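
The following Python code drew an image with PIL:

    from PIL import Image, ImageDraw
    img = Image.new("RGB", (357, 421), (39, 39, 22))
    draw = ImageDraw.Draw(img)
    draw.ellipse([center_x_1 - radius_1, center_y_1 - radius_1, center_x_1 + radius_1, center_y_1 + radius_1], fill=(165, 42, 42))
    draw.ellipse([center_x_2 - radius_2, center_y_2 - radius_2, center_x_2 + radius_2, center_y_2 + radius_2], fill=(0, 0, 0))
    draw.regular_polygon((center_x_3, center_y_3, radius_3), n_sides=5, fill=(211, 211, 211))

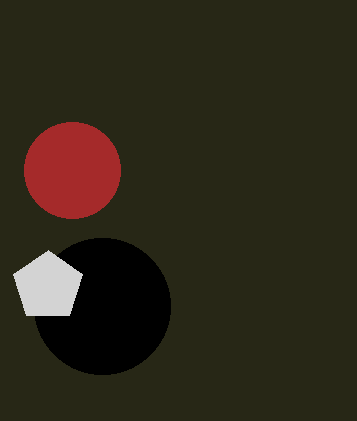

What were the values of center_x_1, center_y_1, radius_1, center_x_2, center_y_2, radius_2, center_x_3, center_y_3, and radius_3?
center_x_1 = 72; center_y_1 = 170; radius_1 = 48; center_x_2 = 102; center_y_2 = 306; radius_2 = 68; center_x_3 = 48; center_y_3 = 286; radius_3 = 36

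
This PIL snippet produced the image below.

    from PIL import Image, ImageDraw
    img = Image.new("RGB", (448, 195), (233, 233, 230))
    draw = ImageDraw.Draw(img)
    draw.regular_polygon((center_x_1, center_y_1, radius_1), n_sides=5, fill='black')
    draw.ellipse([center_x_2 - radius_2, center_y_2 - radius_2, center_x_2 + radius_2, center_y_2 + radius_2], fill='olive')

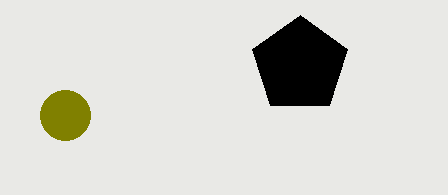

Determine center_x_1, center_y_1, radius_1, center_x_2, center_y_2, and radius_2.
center_x_1 = 300; center_y_1 = 65; radius_1 = 50; center_x_2 = 65; center_y_2 = 115; radius_2 = 25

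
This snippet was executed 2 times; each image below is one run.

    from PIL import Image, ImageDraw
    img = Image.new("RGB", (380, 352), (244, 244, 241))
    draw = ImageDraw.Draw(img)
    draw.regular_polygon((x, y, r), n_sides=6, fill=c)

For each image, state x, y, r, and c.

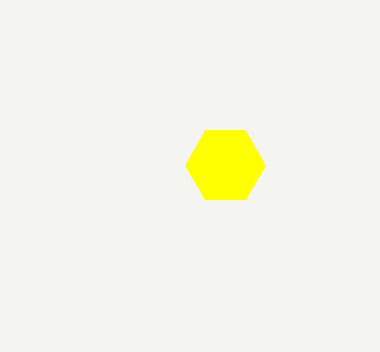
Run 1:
x = 225, y = 165, r = 40, c = 'yellow'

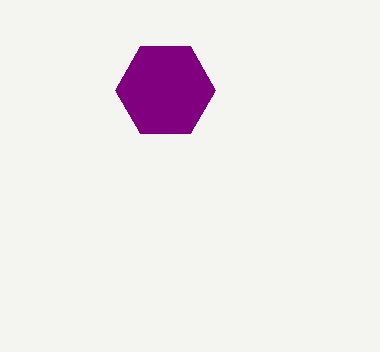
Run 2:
x = 165; y = 90; r = 50; c = 'purple'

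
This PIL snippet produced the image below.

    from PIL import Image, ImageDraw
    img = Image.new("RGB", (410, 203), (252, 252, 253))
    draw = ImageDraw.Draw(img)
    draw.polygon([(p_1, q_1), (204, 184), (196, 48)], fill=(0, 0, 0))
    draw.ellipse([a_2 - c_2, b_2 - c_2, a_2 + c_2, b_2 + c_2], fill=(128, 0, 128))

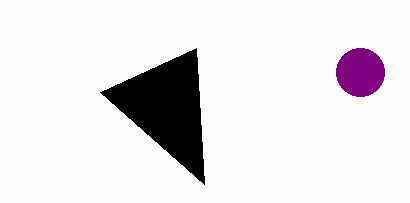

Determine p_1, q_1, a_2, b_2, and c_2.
p_1 = 100, q_1 = 92, a_2 = 360, b_2 = 72, c_2 = 24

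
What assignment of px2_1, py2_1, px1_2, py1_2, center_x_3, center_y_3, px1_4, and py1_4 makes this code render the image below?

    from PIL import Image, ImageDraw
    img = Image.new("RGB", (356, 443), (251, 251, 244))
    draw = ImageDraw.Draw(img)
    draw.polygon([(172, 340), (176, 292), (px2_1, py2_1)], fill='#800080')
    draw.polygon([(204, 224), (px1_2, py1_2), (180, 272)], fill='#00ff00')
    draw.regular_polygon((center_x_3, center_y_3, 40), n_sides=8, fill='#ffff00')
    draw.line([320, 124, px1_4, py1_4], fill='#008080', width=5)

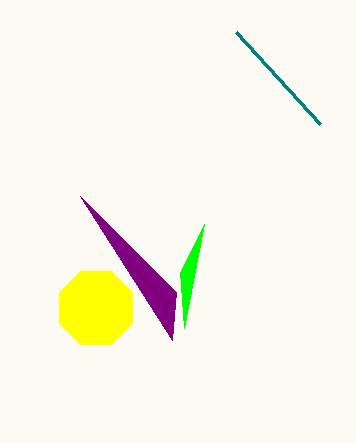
px2_1 = 80, py2_1 = 196, px1_2 = 184, py1_2 = 328, center_x_3 = 96, center_y_3 = 308, px1_4 = 236, py1_4 = 32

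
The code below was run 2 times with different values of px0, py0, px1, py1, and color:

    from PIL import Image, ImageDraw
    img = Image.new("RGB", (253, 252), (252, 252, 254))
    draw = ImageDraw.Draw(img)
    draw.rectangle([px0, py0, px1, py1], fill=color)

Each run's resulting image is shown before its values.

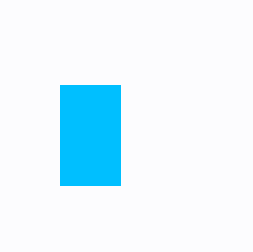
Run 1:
px0 = 60; py0 = 85; px1 = 120; py1 = 185; color = 'deepskyblue'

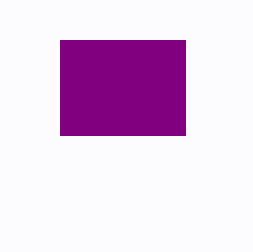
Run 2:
px0 = 60; py0 = 40; px1 = 185; py1 = 135; color = 'purple'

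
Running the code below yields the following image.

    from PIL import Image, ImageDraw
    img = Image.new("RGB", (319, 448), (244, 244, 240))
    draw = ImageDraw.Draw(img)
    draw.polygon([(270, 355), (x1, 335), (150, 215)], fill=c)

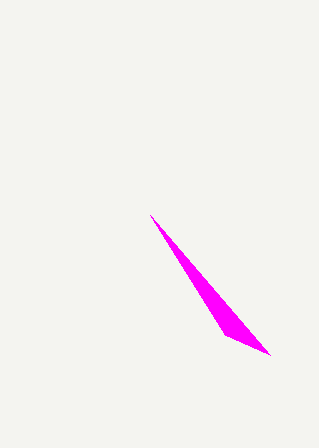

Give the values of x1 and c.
x1 = 225
c = 'magenta'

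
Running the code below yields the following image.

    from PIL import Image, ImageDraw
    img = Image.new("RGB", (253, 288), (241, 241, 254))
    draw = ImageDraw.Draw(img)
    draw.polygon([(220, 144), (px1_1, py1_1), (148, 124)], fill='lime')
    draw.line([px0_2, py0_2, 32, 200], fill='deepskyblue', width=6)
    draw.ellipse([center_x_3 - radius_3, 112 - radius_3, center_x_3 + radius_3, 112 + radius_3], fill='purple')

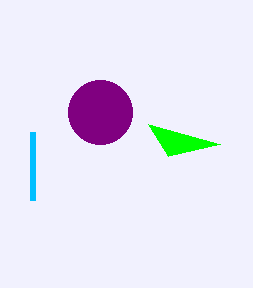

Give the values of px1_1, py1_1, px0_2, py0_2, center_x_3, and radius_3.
px1_1 = 168, py1_1 = 156, px0_2 = 32, py0_2 = 132, center_x_3 = 100, radius_3 = 32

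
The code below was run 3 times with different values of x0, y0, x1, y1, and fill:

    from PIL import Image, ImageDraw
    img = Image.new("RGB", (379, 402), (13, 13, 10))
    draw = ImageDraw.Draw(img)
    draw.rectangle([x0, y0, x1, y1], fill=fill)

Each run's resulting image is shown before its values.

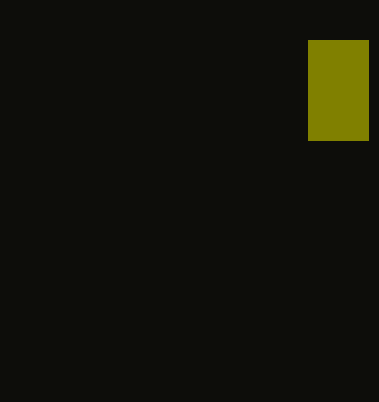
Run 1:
x0 = 308
y0 = 40
x1 = 368
y1 = 140
fill = 'olive'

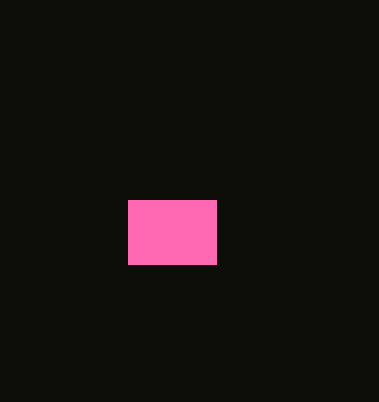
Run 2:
x0 = 128; y0 = 200; x1 = 216; y1 = 264; fill = 'hotpink'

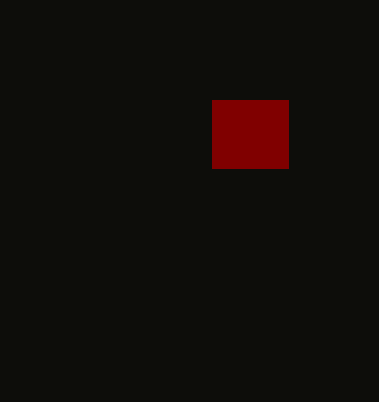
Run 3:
x0 = 212; y0 = 100; x1 = 288; y1 = 168; fill = 'maroon'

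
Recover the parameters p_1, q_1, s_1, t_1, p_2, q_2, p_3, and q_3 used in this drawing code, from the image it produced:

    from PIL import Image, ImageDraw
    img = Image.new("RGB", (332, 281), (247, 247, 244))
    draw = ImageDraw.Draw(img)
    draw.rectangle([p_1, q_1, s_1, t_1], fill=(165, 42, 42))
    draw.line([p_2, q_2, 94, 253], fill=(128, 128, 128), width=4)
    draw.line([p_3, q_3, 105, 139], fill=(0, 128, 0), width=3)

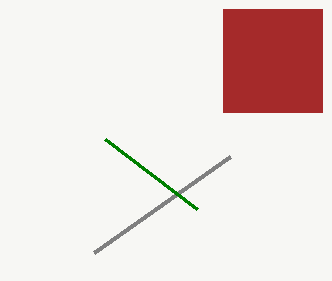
p_1 = 223
q_1 = 9
s_1 = 322
t_1 = 112
p_2 = 230
q_2 = 157
p_3 = 197
q_3 = 209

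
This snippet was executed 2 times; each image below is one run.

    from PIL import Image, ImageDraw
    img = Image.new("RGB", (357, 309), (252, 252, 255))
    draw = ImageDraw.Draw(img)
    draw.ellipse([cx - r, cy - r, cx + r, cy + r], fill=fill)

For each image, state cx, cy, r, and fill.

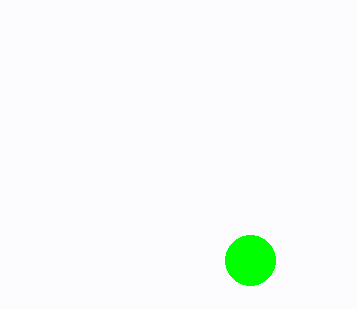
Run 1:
cx = 250; cy = 260; r = 25; fill = 'lime'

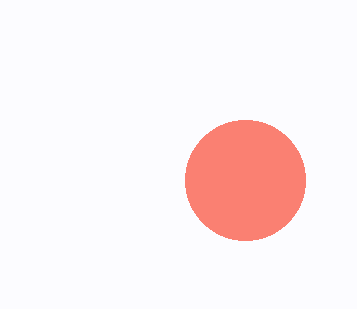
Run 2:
cx = 245, cy = 180, r = 60, fill = 'salmon'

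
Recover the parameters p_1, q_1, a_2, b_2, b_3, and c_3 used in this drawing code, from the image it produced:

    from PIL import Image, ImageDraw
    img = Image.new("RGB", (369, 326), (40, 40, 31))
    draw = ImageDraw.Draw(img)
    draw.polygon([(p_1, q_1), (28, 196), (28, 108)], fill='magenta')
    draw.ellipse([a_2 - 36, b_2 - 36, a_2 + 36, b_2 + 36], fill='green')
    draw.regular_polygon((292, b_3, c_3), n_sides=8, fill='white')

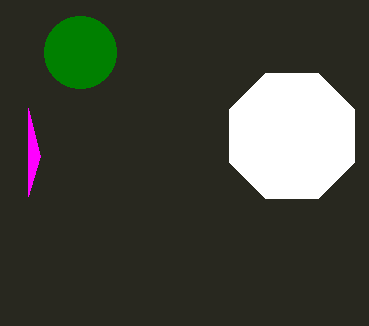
p_1 = 40
q_1 = 156
a_2 = 80
b_2 = 52
b_3 = 136
c_3 = 68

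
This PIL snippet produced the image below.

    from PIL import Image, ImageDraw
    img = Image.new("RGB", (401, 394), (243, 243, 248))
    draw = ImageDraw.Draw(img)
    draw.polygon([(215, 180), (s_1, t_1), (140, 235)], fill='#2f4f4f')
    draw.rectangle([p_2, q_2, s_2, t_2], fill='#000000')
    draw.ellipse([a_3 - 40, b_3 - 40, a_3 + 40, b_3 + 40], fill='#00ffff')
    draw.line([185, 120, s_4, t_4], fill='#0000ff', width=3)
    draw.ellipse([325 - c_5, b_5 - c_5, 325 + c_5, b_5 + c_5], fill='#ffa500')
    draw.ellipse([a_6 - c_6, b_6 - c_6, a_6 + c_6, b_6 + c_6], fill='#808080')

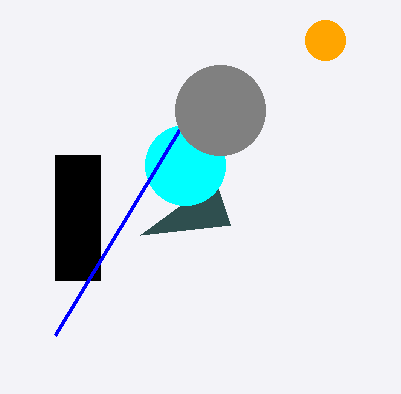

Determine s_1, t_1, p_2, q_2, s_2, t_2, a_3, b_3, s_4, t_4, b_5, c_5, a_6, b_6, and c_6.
s_1 = 230; t_1 = 225; p_2 = 55; q_2 = 155; s_2 = 100; t_2 = 280; a_3 = 185; b_3 = 165; s_4 = 55; t_4 = 335; b_5 = 40; c_5 = 20; a_6 = 220; b_6 = 110; c_6 = 45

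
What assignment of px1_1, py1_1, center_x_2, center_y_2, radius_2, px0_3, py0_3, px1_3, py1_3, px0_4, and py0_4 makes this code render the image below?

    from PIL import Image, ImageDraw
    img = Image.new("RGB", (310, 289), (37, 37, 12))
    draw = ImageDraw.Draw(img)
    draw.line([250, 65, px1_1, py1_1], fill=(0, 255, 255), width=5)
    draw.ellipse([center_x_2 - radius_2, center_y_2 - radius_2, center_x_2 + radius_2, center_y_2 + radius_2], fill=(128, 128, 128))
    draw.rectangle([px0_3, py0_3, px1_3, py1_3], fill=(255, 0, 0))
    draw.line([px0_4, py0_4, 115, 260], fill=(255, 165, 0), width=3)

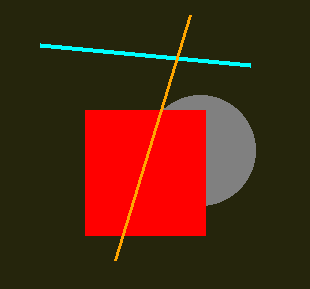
px1_1 = 40; py1_1 = 45; center_x_2 = 200; center_y_2 = 150; radius_2 = 55; px0_3 = 85; py0_3 = 110; px1_3 = 205; py1_3 = 235; px0_4 = 190; py0_4 = 15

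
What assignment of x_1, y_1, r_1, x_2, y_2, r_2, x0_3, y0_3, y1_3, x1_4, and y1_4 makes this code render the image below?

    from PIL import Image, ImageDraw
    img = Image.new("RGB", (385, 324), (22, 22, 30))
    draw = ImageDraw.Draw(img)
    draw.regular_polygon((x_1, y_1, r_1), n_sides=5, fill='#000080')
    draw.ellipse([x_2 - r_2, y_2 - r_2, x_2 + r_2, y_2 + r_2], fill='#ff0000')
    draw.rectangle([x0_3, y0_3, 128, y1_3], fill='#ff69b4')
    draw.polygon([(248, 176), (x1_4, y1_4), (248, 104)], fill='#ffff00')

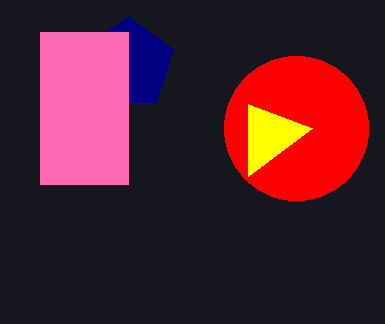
x_1 = 128, y_1 = 64, r_1 = 48, x_2 = 296, y_2 = 128, r_2 = 72, x0_3 = 40, y0_3 = 32, y1_3 = 184, x1_4 = 312, y1_4 = 128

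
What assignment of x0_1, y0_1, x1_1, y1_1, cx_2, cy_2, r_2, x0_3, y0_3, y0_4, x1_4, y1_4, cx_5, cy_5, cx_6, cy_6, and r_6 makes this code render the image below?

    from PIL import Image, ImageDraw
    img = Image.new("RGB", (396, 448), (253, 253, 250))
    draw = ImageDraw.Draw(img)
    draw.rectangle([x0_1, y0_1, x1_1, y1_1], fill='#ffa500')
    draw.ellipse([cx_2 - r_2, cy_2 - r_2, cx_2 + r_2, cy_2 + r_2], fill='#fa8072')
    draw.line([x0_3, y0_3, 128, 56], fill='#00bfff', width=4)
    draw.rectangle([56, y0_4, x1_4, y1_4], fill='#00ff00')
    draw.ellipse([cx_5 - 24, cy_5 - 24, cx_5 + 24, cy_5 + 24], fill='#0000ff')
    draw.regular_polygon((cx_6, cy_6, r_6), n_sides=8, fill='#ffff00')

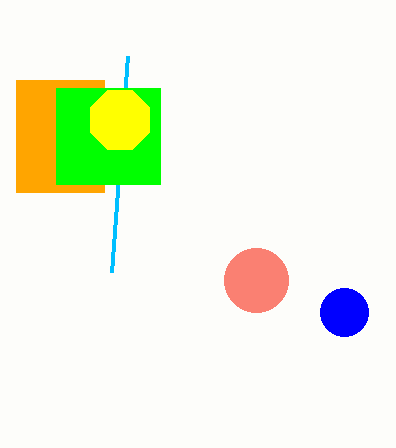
x0_1 = 16, y0_1 = 80, x1_1 = 104, y1_1 = 192, cx_2 = 256, cy_2 = 280, r_2 = 32, x0_3 = 112, y0_3 = 272, y0_4 = 88, x1_4 = 160, y1_4 = 184, cx_5 = 344, cy_5 = 312, cx_6 = 120, cy_6 = 120, r_6 = 32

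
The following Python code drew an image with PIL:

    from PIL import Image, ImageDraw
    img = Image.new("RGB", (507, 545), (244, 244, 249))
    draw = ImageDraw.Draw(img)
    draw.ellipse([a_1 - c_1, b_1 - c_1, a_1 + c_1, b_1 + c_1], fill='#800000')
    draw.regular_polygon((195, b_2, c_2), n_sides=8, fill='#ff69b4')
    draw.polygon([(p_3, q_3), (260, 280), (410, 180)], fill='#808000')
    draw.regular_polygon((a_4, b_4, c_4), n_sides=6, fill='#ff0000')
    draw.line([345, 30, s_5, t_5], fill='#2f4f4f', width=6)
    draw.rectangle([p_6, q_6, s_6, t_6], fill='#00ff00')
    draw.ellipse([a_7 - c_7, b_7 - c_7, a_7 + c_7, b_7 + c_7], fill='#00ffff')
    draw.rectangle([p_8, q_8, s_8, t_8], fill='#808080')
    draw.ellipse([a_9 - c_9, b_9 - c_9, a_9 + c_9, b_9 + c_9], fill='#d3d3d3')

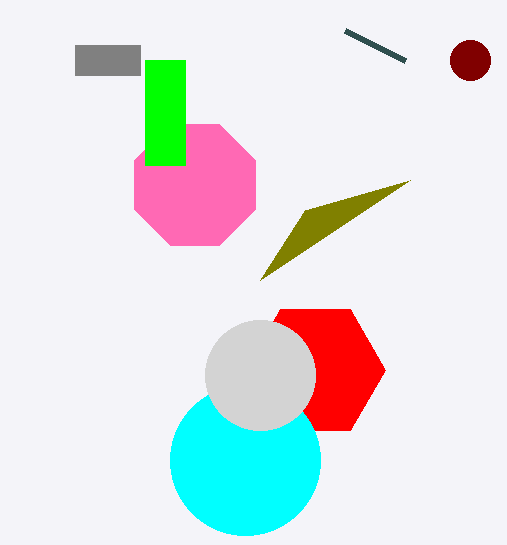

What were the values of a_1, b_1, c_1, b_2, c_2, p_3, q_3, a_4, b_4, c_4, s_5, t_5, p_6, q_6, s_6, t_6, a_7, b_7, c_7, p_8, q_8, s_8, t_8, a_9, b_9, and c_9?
a_1 = 470, b_1 = 60, c_1 = 20, b_2 = 185, c_2 = 65, p_3 = 305, q_3 = 210, a_4 = 315, b_4 = 370, c_4 = 70, s_5 = 405, t_5 = 60, p_6 = 145, q_6 = 60, s_6 = 185, t_6 = 165, a_7 = 245, b_7 = 460, c_7 = 75, p_8 = 75, q_8 = 45, s_8 = 140, t_8 = 75, a_9 = 260, b_9 = 375, c_9 = 55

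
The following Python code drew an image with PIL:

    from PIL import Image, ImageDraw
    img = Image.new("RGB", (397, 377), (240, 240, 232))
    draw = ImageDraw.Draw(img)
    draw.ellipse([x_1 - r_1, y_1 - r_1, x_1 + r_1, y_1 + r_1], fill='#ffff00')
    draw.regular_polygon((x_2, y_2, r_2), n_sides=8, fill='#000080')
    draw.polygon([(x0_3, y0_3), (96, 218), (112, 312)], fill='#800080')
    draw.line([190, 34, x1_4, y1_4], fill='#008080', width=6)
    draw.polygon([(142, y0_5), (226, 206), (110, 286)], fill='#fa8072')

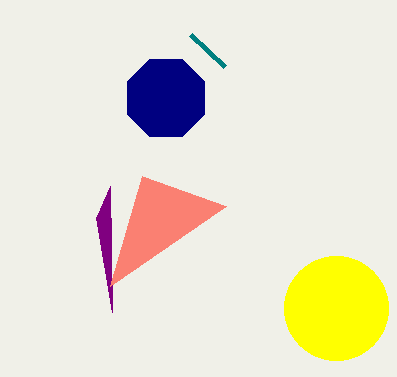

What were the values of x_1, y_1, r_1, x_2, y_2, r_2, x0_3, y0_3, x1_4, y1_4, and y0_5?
x_1 = 336, y_1 = 308, r_1 = 52, x_2 = 166, y_2 = 98, r_2 = 42, x0_3 = 110, y0_3 = 186, x1_4 = 224, y1_4 = 66, y0_5 = 176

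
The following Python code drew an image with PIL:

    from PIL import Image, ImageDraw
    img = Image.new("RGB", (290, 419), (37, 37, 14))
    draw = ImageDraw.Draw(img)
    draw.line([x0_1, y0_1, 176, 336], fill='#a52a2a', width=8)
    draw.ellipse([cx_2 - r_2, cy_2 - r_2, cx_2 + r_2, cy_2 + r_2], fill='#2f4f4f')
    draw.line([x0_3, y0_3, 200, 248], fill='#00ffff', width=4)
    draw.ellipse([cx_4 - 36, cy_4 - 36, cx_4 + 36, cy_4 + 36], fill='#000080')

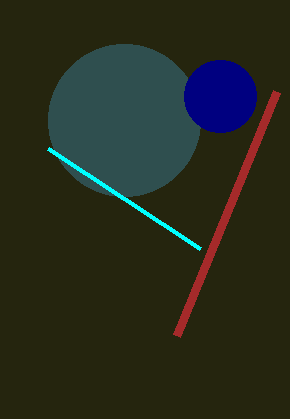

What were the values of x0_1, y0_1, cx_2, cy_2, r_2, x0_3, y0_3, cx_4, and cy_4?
x0_1 = 276
y0_1 = 92
cx_2 = 124
cy_2 = 120
r_2 = 76
x0_3 = 48
y0_3 = 148
cx_4 = 220
cy_4 = 96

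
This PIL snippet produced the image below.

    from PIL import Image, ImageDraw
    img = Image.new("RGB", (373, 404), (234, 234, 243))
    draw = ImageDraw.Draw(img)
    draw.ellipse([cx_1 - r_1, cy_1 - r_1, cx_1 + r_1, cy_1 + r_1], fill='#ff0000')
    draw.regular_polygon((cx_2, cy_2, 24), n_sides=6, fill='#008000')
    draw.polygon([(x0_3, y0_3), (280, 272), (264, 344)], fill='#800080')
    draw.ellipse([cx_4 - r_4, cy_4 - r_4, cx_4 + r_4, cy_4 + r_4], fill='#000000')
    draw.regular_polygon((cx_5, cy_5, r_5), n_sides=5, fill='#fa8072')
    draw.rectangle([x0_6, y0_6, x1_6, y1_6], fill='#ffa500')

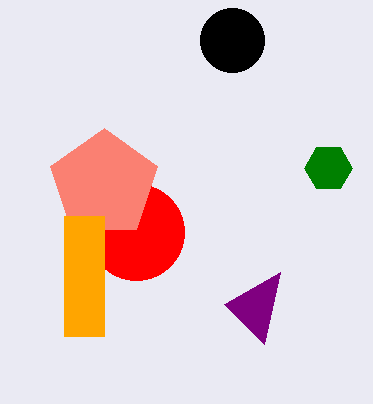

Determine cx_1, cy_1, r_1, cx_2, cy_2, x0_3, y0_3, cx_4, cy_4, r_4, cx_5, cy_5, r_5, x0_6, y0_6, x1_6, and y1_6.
cx_1 = 136; cy_1 = 232; r_1 = 48; cx_2 = 328; cy_2 = 168; x0_3 = 224; y0_3 = 304; cx_4 = 232; cy_4 = 40; r_4 = 32; cx_5 = 104; cy_5 = 184; r_5 = 56; x0_6 = 64; y0_6 = 216; x1_6 = 104; y1_6 = 336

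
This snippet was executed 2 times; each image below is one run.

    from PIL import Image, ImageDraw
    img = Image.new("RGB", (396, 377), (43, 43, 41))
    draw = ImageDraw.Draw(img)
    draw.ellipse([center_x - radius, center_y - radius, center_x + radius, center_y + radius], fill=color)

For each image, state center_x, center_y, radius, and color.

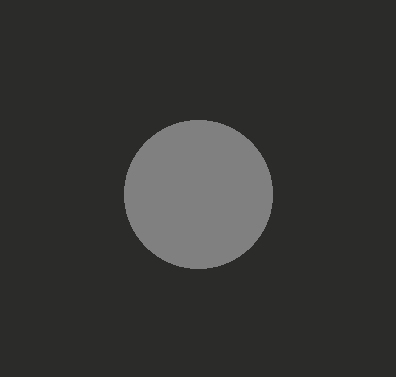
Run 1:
center_x = 198, center_y = 194, radius = 74, color = 'gray'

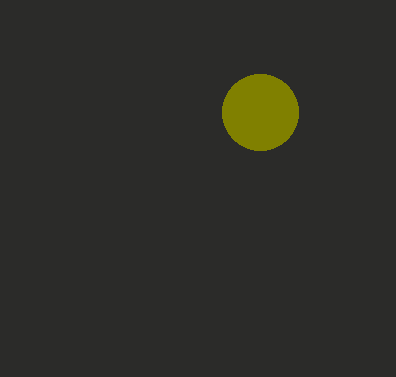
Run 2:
center_x = 260
center_y = 112
radius = 38
color = 'olive'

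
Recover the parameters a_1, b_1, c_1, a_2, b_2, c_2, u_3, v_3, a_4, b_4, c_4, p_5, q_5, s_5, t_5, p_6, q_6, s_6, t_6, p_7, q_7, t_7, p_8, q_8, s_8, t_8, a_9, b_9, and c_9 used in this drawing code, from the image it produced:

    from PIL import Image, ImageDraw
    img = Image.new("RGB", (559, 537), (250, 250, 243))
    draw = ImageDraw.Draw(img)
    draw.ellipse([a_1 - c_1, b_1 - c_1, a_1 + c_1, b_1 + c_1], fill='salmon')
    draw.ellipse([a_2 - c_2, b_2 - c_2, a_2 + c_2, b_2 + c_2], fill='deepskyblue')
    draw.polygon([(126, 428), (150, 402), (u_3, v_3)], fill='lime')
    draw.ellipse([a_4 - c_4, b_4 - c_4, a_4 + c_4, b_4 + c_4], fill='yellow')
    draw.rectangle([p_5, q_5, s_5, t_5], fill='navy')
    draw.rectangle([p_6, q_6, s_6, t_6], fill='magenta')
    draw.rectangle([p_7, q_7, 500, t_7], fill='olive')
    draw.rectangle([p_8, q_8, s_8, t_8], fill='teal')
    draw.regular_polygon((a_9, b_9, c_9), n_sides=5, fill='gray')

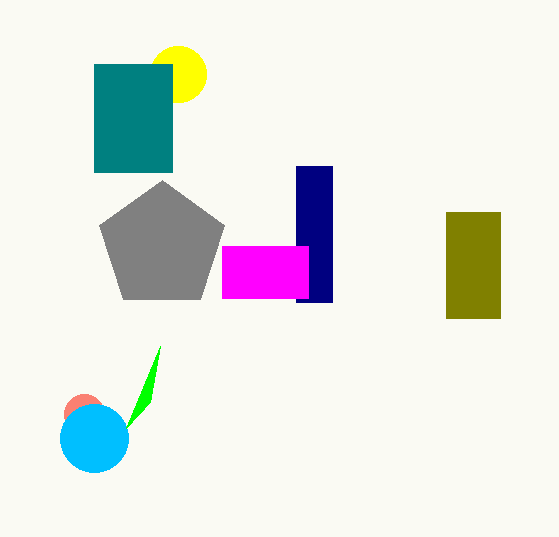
a_1 = 84; b_1 = 414; c_1 = 20; a_2 = 94; b_2 = 438; c_2 = 34; u_3 = 160; v_3 = 346; a_4 = 178; b_4 = 74; c_4 = 28; p_5 = 296; q_5 = 166; s_5 = 332; t_5 = 302; p_6 = 222; q_6 = 246; s_6 = 308; t_6 = 298; p_7 = 446; q_7 = 212; t_7 = 318; p_8 = 94; q_8 = 64; s_8 = 172; t_8 = 172; a_9 = 162; b_9 = 246; c_9 = 66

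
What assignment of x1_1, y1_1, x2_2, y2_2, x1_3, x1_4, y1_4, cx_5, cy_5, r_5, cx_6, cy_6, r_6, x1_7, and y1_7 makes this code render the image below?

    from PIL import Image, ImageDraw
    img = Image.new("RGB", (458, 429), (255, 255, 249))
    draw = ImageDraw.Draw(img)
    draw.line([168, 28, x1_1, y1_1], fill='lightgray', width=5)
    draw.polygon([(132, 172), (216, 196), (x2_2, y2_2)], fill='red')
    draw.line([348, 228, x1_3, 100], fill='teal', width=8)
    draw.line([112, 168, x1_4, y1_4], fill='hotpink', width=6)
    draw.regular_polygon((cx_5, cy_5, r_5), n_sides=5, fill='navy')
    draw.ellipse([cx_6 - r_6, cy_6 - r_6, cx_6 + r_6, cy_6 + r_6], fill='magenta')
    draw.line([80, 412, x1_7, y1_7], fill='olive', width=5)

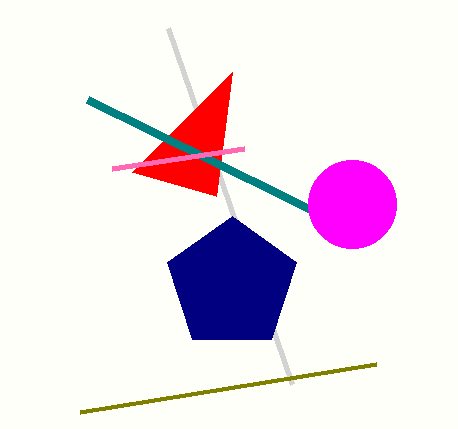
x1_1 = 292, y1_1 = 384, x2_2 = 232, y2_2 = 72, x1_3 = 88, x1_4 = 244, y1_4 = 148, cx_5 = 232, cy_5 = 284, r_5 = 68, cx_6 = 352, cy_6 = 204, r_6 = 44, x1_7 = 376, y1_7 = 364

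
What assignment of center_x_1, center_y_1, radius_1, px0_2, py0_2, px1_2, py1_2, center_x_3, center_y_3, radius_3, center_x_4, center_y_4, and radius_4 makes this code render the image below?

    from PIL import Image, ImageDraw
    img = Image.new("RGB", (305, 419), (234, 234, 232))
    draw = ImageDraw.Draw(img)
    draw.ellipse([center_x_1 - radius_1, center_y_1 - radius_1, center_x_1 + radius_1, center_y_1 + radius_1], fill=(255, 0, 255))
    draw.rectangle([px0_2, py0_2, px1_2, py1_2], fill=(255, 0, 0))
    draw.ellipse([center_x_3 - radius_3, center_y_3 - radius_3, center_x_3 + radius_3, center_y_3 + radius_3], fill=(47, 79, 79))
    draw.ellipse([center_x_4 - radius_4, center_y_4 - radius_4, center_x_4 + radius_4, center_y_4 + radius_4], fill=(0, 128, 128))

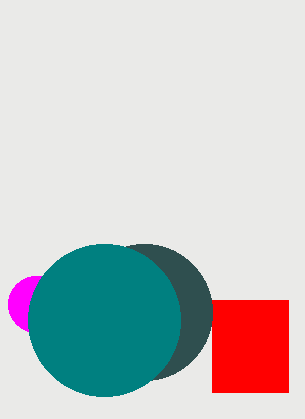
center_x_1 = 36, center_y_1 = 304, radius_1 = 28, px0_2 = 212, py0_2 = 300, px1_2 = 288, py1_2 = 392, center_x_3 = 144, center_y_3 = 312, radius_3 = 68, center_x_4 = 104, center_y_4 = 320, radius_4 = 76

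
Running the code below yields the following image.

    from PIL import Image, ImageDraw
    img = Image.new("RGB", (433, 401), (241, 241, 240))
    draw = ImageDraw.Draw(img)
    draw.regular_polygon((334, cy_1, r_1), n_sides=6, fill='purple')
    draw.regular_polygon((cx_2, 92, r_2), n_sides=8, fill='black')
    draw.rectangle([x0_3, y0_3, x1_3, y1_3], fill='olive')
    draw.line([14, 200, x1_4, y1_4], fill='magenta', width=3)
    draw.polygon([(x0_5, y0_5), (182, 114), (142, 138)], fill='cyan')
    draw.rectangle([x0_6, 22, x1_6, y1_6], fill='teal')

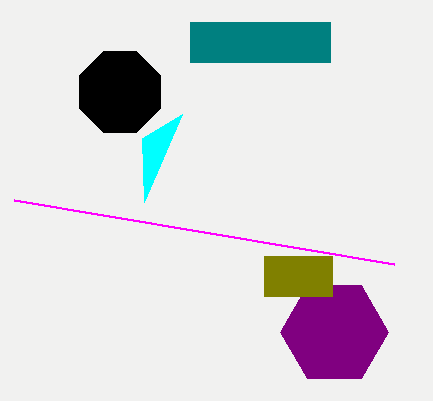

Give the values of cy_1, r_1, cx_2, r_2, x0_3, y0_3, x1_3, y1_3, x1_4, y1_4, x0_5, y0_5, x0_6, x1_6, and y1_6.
cy_1 = 332
r_1 = 54
cx_2 = 120
r_2 = 44
x0_3 = 264
y0_3 = 256
x1_3 = 332
y1_3 = 296
x1_4 = 394
y1_4 = 264
x0_5 = 144
y0_5 = 202
x0_6 = 190
x1_6 = 330
y1_6 = 62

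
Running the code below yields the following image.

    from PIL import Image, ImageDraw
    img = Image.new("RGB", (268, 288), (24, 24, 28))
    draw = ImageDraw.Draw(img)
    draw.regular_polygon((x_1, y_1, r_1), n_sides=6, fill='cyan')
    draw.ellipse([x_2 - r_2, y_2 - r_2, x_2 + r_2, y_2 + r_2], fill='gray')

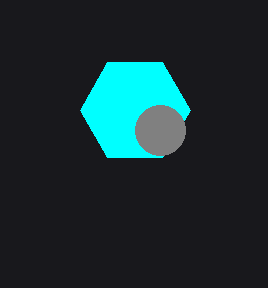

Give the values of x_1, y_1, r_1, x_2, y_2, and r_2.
x_1 = 135; y_1 = 110; r_1 = 55; x_2 = 160; y_2 = 130; r_2 = 25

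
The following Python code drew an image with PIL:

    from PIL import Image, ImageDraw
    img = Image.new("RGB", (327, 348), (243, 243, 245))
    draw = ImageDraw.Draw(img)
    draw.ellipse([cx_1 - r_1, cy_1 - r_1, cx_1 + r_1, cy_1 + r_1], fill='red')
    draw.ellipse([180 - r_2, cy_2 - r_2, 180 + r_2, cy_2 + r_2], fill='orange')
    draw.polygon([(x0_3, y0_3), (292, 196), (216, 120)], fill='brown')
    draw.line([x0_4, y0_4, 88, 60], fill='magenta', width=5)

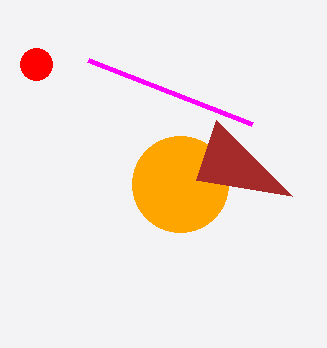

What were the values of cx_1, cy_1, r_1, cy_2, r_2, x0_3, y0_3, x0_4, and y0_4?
cx_1 = 36; cy_1 = 64; r_1 = 16; cy_2 = 184; r_2 = 48; x0_3 = 196; y0_3 = 180; x0_4 = 252; y0_4 = 124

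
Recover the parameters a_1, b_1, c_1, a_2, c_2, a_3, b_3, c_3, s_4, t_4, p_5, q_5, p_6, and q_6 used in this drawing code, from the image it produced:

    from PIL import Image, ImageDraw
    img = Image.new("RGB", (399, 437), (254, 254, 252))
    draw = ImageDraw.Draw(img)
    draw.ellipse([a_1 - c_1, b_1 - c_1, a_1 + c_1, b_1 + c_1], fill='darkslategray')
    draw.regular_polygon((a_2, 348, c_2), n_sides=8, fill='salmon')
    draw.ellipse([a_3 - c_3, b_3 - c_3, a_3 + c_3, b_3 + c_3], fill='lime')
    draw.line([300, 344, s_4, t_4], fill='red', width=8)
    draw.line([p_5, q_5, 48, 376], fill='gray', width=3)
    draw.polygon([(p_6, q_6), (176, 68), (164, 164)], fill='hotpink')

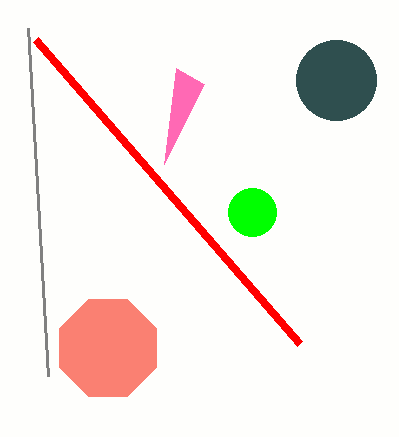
a_1 = 336, b_1 = 80, c_1 = 40, a_2 = 108, c_2 = 52, a_3 = 252, b_3 = 212, c_3 = 24, s_4 = 36, t_4 = 40, p_5 = 28, q_5 = 28, p_6 = 204, q_6 = 84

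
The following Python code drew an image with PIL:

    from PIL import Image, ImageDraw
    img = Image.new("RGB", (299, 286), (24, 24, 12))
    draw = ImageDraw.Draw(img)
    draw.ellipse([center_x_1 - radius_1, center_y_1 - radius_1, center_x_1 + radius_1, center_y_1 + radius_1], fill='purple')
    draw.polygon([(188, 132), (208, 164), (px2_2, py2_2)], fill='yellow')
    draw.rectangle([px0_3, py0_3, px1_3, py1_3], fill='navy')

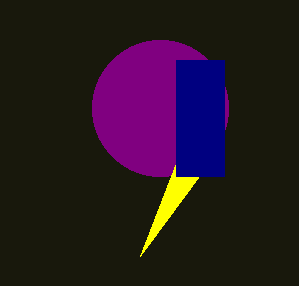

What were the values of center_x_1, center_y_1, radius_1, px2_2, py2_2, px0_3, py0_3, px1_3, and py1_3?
center_x_1 = 160
center_y_1 = 108
radius_1 = 68
px2_2 = 140
py2_2 = 256
px0_3 = 176
py0_3 = 60
px1_3 = 224
py1_3 = 176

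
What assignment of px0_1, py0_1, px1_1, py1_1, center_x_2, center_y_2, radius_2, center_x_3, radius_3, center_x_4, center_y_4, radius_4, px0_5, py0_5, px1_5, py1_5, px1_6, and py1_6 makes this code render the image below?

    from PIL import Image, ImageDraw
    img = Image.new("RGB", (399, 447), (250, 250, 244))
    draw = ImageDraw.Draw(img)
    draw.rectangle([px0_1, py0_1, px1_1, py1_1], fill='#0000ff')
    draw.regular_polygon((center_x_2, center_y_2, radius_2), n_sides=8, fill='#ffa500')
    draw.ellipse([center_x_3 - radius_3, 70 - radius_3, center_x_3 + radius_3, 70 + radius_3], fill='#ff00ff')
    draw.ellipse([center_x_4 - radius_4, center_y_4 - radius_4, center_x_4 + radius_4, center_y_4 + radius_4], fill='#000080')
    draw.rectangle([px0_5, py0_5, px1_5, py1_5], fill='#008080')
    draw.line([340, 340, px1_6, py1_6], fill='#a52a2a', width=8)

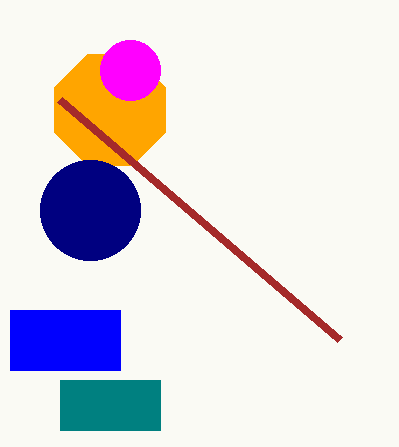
px0_1 = 10
py0_1 = 310
px1_1 = 120
py1_1 = 370
center_x_2 = 110
center_y_2 = 110
radius_2 = 60
center_x_3 = 130
radius_3 = 30
center_x_4 = 90
center_y_4 = 210
radius_4 = 50
px0_5 = 60
py0_5 = 380
px1_5 = 160
py1_5 = 430
px1_6 = 60
py1_6 = 100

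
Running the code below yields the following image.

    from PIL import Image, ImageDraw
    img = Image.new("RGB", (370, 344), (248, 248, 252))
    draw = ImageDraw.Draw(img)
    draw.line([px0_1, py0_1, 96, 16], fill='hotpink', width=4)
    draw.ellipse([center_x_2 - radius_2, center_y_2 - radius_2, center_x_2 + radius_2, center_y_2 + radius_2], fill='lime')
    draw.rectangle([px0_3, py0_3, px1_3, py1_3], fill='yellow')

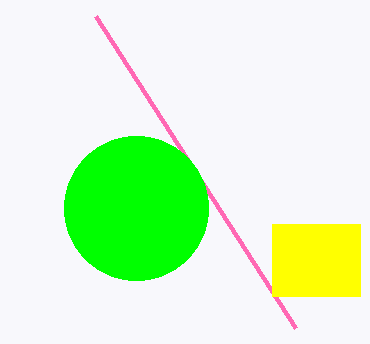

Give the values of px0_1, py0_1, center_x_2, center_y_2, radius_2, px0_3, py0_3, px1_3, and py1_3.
px0_1 = 296; py0_1 = 328; center_x_2 = 136; center_y_2 = 208; radius_2 = 72; px0_3 = 272; py0_3 = 224; px1_3 = 360; py1_3 = 296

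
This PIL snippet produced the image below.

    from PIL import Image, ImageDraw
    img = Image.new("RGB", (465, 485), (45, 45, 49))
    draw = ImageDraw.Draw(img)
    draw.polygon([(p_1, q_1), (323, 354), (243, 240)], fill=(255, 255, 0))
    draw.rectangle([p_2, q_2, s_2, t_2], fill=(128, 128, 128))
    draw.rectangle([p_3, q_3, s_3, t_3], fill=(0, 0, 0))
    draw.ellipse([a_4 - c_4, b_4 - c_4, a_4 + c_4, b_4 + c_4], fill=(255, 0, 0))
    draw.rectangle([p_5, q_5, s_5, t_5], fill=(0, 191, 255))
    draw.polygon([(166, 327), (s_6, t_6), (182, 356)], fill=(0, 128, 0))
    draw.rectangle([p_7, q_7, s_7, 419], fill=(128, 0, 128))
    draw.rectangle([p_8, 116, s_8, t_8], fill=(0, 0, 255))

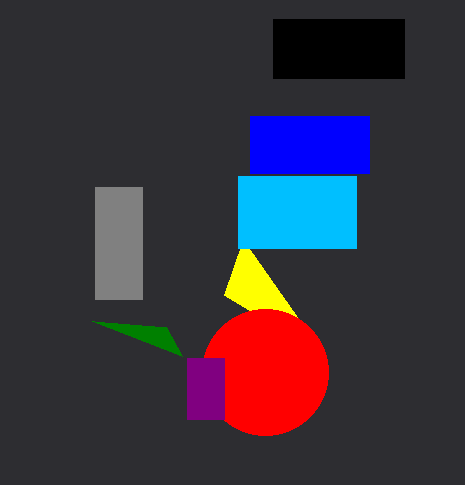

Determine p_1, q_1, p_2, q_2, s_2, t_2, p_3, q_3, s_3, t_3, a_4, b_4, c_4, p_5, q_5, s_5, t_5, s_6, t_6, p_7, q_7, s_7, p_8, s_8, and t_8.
p_1 = 224
q_1 = 295
p_2 = 95
q_2 = 187
s_2 = 142
t_2 = 299
p_3 = 273
q_3 = 19
s_3 = 404
t_3 = 78
a_4 = 265
b_4 = 372
c_4 = 63
p_5 = 238
q_5 = 176
s_5 = 356
t_5 = 248
s_6 = 92
t_6 = 321
p_7 = 187
q_7 = 358
s_7 = 224
p_8 = 250
s_8 = 369
t_8 = 173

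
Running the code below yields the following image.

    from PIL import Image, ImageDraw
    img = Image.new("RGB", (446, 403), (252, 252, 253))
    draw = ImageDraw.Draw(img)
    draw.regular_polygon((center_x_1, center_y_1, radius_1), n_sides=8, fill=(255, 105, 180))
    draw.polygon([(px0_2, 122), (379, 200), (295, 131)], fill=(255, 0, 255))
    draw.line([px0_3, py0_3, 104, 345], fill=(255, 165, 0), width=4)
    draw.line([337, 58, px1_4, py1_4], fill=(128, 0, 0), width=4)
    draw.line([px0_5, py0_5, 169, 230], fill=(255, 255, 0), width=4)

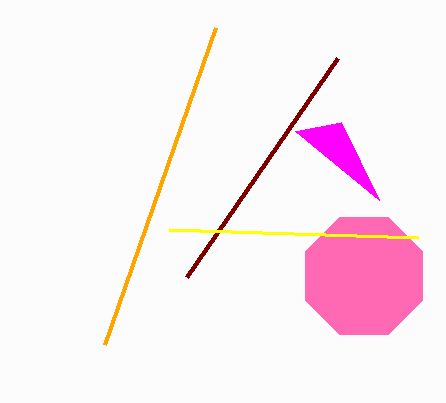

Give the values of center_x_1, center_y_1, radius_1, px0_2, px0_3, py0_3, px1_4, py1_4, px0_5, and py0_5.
center_x_1 = 364
center_y_1 = 276
radius_1 = 63
px0_2 = 341
px0_3 = 215
py0_3 = 28
px1_4 = 186
py1_4 = 277
px0_5 = 418
py0_5 = 238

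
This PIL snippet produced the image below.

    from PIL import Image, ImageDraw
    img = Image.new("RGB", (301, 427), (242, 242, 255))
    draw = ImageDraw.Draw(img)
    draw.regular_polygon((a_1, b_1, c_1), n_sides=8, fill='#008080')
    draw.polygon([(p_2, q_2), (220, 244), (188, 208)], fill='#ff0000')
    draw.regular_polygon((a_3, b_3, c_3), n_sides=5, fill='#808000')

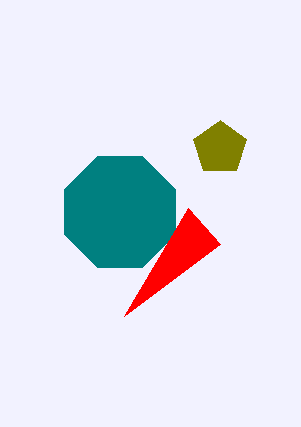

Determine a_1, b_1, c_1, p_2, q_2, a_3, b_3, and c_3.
a_1 = 120
b_1 = 212
c_1 = 60
p_2 = 124
q_2 = 316
a_3 = 220
b_3 = 148
c_3 = 28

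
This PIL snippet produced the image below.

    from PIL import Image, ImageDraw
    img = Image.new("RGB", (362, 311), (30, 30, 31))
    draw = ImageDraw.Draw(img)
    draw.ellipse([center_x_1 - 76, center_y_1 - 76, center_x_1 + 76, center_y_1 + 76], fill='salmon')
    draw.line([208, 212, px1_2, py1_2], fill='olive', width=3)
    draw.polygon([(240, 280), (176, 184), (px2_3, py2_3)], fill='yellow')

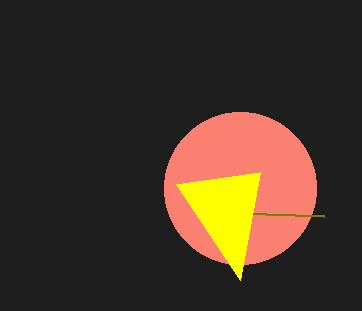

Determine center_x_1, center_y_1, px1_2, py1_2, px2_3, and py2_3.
center_x_1 = 240; center_y_1 = 188; px1_2 = 324; py1_2 = 216; px2_3 = 260; py2_3 = 172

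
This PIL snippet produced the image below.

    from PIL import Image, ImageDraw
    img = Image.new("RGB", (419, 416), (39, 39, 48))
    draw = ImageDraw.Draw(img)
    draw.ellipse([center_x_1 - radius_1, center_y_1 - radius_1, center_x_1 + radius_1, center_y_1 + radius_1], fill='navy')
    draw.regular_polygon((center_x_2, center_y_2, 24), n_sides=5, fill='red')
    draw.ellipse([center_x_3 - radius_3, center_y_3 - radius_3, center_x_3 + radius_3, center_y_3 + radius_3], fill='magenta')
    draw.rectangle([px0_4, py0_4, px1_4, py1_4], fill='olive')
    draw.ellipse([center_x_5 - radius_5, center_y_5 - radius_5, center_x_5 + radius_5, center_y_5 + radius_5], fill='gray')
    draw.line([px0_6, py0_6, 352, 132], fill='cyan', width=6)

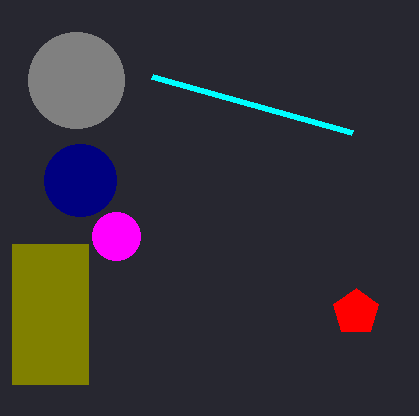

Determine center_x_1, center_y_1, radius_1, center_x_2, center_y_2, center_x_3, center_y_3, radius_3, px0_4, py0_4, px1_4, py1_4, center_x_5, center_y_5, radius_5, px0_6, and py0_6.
center_x_1 = 80; center_y_1 = 180; radius_1 = 36; center_x_2 = 356; center_y_2 = 312; center_x_3 = 116; center_y_3 = 236; radius_3 = 24; px0_4 = 12; py0_4 = 244; px1_4 = 88; py1_4 = 384; center_x_5 = 76; center_y_5 = 80; radius_5 = 48; px0_6 = 152; py0_6 = 76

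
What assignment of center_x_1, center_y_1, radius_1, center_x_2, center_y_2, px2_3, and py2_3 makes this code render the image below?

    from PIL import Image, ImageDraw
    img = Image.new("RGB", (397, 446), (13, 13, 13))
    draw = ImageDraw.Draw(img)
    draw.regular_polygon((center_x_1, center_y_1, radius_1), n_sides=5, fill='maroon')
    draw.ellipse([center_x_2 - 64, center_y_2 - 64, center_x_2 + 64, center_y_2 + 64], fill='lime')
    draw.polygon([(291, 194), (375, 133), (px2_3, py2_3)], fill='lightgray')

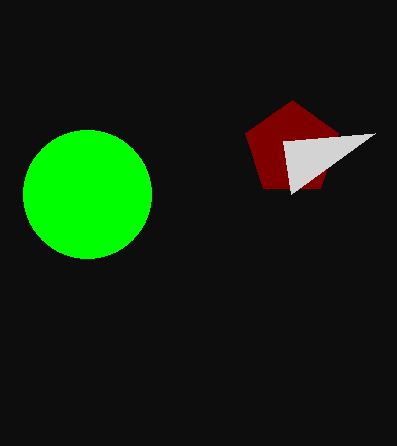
center_x_1 = 292
center_y_1 = 149
radius_1 = 49
center_x_2 = 87
center_y_2 = 194
px2_3 = 283
py2_3 = 141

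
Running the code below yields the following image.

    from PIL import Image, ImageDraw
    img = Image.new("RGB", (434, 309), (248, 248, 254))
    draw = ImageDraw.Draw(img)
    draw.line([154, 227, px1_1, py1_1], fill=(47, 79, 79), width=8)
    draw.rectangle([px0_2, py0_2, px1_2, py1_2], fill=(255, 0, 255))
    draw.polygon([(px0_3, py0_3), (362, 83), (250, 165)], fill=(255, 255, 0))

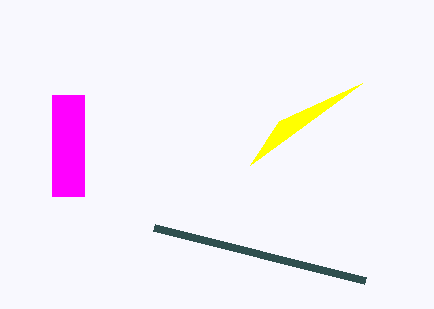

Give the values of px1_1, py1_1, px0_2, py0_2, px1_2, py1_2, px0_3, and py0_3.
px1_1 = 365, py1_1 = 280, px0_2 = 52, py0_2 = 95, px1_2 = 84, py1_2 = 196, px0_3 = 279, py0_3 = 121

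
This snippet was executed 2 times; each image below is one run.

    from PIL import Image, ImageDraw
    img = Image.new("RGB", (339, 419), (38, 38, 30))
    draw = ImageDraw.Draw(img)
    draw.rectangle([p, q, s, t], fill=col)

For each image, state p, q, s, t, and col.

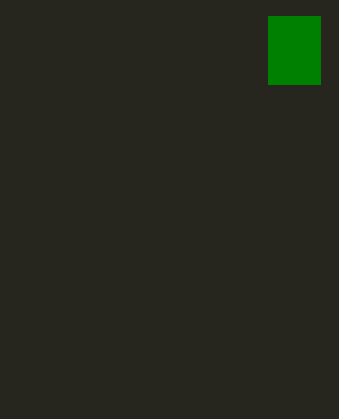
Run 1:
p = 268; q = 16; s = 320; t = 84; col = 'green'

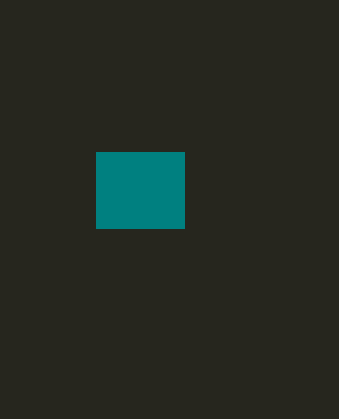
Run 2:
p = 96
q = 152
s = 184
t = 228
col = 'teal'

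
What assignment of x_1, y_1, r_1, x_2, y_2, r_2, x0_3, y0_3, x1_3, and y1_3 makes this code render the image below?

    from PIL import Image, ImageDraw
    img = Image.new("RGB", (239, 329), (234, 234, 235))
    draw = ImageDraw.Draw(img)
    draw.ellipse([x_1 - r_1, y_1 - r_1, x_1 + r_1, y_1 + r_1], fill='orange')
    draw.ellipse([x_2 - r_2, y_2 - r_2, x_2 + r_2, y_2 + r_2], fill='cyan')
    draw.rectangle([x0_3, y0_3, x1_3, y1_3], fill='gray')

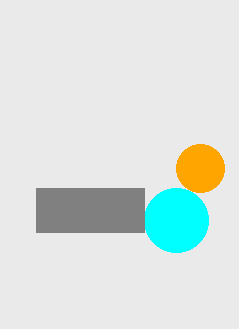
x_1 = 200
y_1 = 168
r_1 = 24
x_2 = 176
y_2 = 220
r_2 = 32
x0_3 = 36
y0_3 = 188
x1_3 = 144
y1_3 = 232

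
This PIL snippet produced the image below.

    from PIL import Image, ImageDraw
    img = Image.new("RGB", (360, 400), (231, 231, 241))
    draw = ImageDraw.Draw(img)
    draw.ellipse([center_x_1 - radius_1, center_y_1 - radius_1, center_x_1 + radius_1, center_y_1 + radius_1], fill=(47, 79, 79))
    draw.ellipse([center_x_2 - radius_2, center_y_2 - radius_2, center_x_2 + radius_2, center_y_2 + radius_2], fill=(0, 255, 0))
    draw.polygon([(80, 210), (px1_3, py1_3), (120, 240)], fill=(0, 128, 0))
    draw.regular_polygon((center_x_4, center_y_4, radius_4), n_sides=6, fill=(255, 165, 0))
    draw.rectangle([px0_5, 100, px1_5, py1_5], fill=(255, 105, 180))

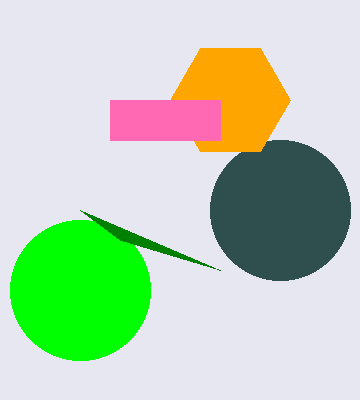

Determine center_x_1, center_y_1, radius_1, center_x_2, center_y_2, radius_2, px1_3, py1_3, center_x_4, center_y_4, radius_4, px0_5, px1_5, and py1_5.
center_x_1 = 280; center_y_1 = 210; radius_1 = 70; center_x_2 = 80; center_y_2 = 290; radius_2 = 70; px1_3 = 220; py1_3 = 270; center_x_4 = 230; center_y_4 = 100; radius_4 = 60; px0_5 = 110; px1_5 = 220; py1_5 = 140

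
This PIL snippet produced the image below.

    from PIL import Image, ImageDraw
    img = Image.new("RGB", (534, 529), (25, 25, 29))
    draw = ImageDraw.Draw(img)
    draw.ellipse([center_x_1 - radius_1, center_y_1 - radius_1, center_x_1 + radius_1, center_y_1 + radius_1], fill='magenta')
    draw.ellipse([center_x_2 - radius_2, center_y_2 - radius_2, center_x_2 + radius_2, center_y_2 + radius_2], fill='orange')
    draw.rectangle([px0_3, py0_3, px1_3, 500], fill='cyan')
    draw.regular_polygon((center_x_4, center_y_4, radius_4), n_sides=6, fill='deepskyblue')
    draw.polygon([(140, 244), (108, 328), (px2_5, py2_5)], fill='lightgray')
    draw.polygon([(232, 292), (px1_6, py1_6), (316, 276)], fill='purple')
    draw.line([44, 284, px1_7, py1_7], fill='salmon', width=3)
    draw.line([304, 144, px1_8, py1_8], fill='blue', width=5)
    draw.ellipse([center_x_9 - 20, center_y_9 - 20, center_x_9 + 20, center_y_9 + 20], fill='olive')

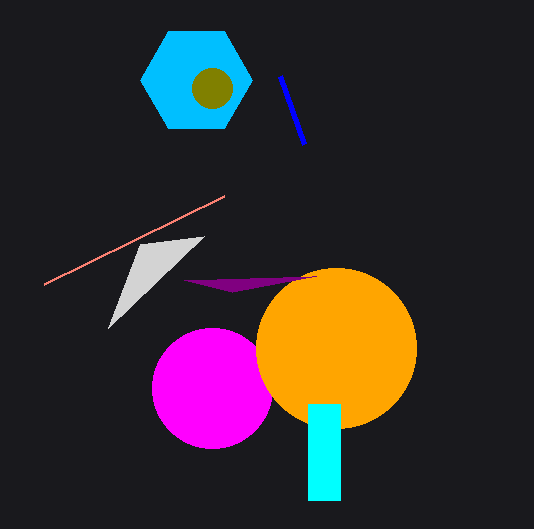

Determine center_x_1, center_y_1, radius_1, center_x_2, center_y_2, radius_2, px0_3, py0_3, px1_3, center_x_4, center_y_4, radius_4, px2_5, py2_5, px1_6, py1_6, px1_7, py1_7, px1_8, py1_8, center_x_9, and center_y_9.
center_x_1 = 212
center_y_1 = 388
radius_1 = 60
center_x_2 = 336
center_y_2 = 348
radius_2 = 80
px0_3 = 308
py0_3 = 404
px1_3 = 340
center_x_4 = 196
center_y_4 = 80
radius_4 = 56
px2_5 = 204
py2_5 = 236
px1_6 = 184
py1_6 = 280
px1_7 = 224
py1_7 = 196
px1_8 = 280
py1_8 = 76
center_x_9 = 212
center_y_9 = 88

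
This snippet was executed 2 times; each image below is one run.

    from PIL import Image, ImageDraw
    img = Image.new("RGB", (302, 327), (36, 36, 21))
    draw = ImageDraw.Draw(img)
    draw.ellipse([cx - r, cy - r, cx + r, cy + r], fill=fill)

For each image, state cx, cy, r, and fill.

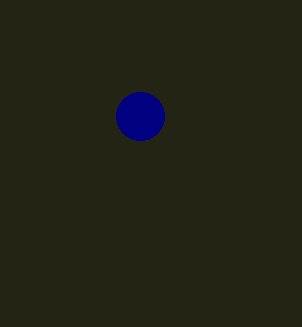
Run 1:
cx = 140, cy = 116, r = 24, fill = 'navy'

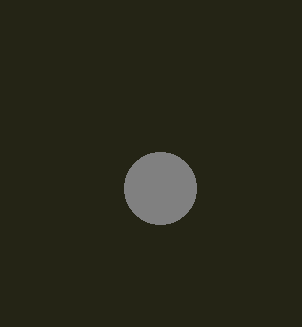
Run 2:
cx = 160; cy = 188; r = 36; fill = 'gray'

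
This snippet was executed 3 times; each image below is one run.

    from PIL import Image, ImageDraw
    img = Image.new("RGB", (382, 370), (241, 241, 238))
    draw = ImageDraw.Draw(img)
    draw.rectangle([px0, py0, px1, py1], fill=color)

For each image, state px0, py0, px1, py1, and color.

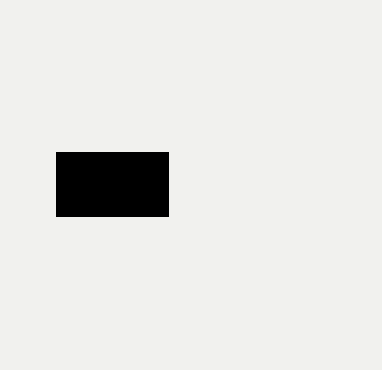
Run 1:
px0 = 56; py0 = 152; px1 = 168; py1 = 216; color = 'black'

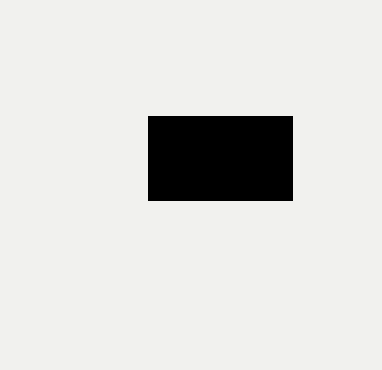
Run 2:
px0 = 148
py0 = 116
px1 = 292
py1 = 200
color = 'black'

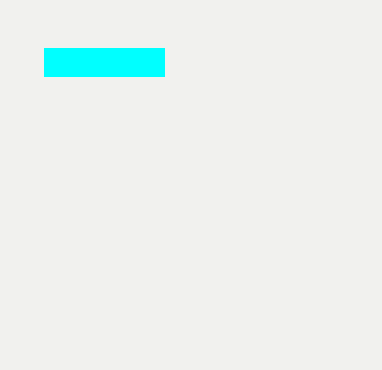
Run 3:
px0 = 44; py0 = 48; px1 = 164; py1 = 76; color = 'cyan'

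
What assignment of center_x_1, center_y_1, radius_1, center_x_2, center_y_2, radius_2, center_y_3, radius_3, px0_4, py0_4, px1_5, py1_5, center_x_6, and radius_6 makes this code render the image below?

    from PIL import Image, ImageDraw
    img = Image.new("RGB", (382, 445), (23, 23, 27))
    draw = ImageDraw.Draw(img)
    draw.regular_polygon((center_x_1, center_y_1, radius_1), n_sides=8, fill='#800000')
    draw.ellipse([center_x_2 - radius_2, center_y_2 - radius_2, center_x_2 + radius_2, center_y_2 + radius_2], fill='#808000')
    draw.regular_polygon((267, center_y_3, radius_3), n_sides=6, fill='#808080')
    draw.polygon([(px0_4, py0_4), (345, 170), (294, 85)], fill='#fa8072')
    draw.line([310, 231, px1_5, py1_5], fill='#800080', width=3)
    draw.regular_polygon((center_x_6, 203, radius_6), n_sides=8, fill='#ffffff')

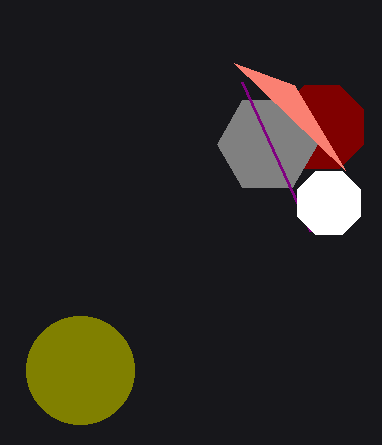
center_x_1 = 322
center_y_1 = 127
radius_1 = 45
center_x_2 = 80
center_y_2 = 370
radius_2 = 54
center_y_3 = 144
radius_3 = 50
px0_4 = 234
py0_4 = 63
px1_5 = 242
py1_5 = 82
center_x_6 = 329
radius_6 = 34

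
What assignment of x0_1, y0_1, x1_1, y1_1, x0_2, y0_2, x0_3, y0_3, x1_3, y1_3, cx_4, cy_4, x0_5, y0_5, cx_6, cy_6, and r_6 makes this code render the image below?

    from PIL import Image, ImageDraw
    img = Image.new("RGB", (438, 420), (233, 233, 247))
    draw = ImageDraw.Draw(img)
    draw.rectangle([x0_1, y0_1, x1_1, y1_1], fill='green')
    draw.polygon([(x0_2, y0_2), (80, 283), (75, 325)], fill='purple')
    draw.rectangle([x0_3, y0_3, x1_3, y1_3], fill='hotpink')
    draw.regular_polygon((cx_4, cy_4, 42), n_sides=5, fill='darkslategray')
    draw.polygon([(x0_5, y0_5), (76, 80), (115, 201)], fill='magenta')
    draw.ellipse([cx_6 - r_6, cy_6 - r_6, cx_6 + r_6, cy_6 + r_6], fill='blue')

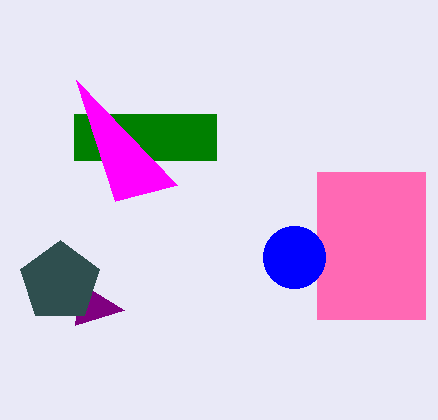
x0_1 = 74, y0_1 = 114, x1_1 = 216, y1_1 = 160, x0_2 = 124, y0_2 = 310, x0_3 = 317, y0_3 = 172, x1_3 = 425, y1_3 = 319, cx_4 = 60, cy_4 = 282, x0_5 = 177, y0_5 = 185, cx_6 = 294, cy_6 = 257, r_6 = 31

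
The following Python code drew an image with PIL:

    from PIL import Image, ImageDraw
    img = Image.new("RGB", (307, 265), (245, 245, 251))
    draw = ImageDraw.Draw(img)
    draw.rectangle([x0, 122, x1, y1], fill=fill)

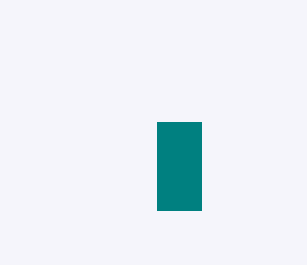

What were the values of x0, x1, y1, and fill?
x0 = 157; x1 = 201; y1 = 210; fill = 'teal'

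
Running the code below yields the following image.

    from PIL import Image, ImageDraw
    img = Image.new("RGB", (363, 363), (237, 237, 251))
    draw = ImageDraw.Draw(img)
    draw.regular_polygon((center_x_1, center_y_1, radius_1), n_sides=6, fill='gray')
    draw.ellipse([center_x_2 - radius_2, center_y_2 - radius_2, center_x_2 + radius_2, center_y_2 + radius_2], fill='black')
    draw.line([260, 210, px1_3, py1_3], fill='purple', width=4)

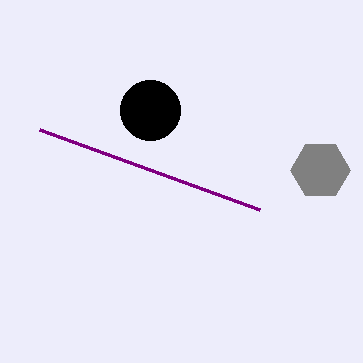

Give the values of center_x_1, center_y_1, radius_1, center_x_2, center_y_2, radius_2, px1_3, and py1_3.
center_x_1 = 320; center_y_1 = 170; radius_1 = 30; center_x_2 = 150; center_y_2 = 110; radius_2 = 30; px1_3 = 40; py1_3 = 130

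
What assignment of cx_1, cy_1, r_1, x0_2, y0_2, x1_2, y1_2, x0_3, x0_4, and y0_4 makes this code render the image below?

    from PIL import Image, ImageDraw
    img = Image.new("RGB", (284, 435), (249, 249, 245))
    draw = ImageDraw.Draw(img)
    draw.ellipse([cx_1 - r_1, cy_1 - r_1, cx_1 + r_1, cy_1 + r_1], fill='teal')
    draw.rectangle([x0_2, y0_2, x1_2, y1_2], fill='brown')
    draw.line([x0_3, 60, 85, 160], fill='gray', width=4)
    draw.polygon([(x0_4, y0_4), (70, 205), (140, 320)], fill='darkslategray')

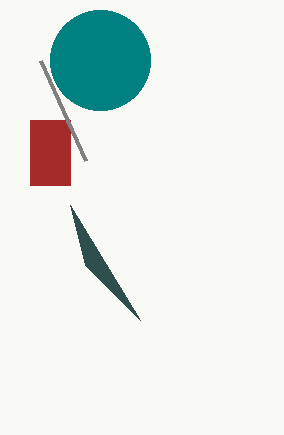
cx_1 = 100; cy_1 = 60; r_1 = 50; x0_2 = 30; y0_2 = 120; x1_2 = 70; y1_2 = 185; x0_3 = 40; x0_4 = 85; y0_4 = 265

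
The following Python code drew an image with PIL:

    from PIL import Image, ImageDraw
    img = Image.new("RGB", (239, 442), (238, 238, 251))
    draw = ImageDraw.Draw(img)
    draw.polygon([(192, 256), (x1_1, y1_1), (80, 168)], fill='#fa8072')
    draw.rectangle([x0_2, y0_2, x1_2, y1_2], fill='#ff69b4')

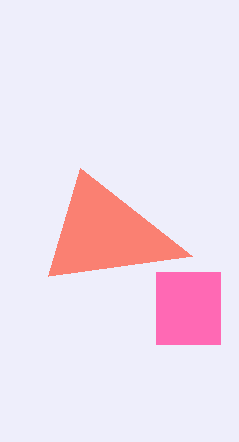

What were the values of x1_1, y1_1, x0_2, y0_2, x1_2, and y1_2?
x1_1 = 48
y1_1 = 276
x0_2 = 156
y0_2 = 272
x1_2 = 220
y1_2 = 344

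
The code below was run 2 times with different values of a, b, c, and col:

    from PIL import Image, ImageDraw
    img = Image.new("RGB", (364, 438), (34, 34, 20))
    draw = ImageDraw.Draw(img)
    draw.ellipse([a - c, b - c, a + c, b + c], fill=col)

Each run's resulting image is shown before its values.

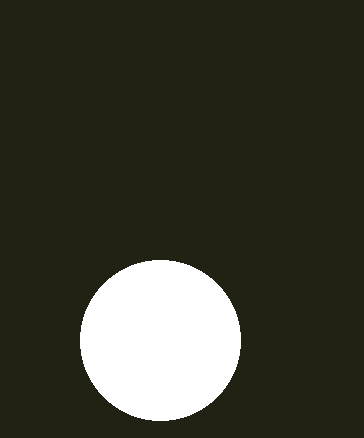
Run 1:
a = 160; b = 340; c = 80; col = 'white'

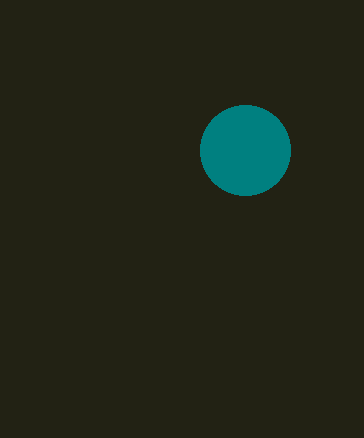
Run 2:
a = 245; b = 150; c = 45; col = 'teal'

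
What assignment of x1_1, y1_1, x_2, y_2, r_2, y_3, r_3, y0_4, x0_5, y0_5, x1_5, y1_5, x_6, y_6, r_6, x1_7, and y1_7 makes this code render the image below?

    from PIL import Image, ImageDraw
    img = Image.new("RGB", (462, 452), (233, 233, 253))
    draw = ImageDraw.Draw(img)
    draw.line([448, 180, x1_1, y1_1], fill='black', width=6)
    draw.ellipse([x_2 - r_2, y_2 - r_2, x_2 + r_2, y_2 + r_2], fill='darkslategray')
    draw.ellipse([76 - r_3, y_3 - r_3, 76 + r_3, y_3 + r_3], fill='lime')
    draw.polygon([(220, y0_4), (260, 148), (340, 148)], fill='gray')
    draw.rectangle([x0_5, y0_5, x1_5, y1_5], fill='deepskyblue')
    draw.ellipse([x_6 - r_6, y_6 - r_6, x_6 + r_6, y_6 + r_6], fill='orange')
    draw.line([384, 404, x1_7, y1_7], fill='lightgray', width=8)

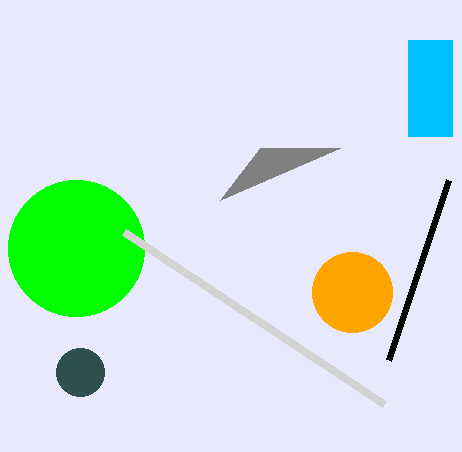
x1_1 = 388, y1_1 = 360, x_2 = 80, y_2 = 372, r_2 = 24, y_3 = 248, r_3 = 68, y0_4 = 200, x0_5 = 408, y0_5 = 40, x1_5 = 452, y1_5 = 136, x_6 = 352, y_6 = 292, r_6 = 40, x1_7 = 124, y1_7 = 232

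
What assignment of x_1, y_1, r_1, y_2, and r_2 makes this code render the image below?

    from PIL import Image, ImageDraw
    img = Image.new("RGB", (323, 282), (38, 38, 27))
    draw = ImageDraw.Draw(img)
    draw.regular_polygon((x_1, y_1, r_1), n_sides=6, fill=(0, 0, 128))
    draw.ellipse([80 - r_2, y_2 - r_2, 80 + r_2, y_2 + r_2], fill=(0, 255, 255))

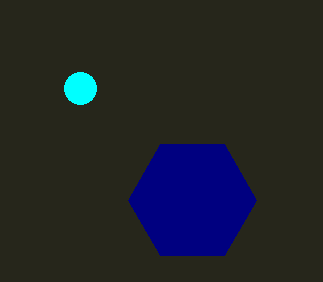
x_1 = 192
y_1 = 200
r_1 = 64
y_2 = 88
r_2 = 16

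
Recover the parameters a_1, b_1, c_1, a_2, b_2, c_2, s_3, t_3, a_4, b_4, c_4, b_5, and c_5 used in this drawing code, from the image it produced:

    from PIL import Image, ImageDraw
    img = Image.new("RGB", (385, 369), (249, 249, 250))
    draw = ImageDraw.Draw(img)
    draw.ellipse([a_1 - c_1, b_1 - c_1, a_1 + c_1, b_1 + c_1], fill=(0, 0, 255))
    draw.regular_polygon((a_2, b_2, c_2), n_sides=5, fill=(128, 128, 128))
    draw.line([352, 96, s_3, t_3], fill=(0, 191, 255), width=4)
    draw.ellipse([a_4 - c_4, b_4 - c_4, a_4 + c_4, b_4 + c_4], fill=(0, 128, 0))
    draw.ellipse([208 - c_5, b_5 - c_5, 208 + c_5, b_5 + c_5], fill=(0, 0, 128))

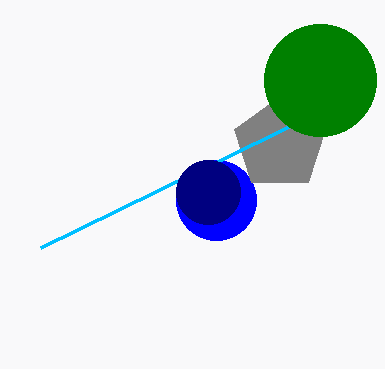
a_1 = 216
b_1 = 200
c_1 = 40
a_2 = 280
b_2 = 144
c_2 = 48
s_3 = 40
t_3 = 248
a_4 = 320
b_4 = 80
c_4 = 56
b_5 = 192
c_5 = 32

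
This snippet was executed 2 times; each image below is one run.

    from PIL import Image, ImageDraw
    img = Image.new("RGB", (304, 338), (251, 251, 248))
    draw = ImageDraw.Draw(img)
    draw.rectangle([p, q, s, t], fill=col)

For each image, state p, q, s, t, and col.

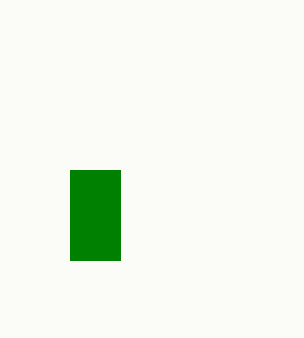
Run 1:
p = 70, q = 170, s = 120, t = 260, col = 'green'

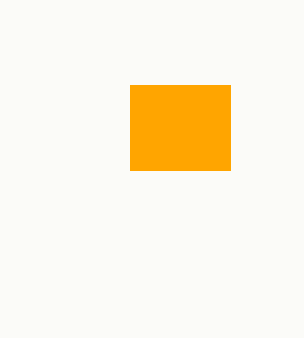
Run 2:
p = 130, q = 85, s = 230, t = 170, col = 'orange'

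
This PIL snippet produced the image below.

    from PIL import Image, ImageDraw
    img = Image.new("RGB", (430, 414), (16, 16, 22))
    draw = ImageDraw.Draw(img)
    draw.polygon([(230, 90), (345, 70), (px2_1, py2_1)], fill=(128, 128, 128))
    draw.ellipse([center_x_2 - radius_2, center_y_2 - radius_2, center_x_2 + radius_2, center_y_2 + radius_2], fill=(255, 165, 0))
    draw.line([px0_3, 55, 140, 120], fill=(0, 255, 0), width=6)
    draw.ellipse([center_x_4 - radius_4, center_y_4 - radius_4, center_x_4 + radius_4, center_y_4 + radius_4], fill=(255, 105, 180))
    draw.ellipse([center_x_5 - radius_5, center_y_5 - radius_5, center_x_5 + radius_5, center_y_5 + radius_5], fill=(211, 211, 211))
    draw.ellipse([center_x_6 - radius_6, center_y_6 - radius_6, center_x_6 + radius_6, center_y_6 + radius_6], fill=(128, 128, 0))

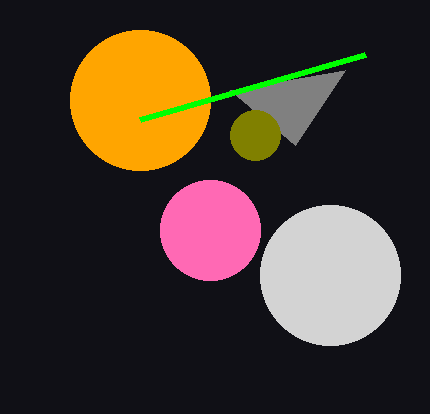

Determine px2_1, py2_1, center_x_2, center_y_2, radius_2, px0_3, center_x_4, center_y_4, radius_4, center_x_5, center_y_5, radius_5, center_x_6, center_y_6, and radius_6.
px2_1 = 295
py2_1 = 145
center_x_2 = 140
center_y_2 = 100
radius_2 = 70
px0_3 = 365
center_x_4 = 210
center_y_4 = 230
radius_4 = 50
center_x_5 = 330
center_y_5 = 275
radius_5 = 70
center_x_6 = 255
center_y_6 = 135
radius_6 = 25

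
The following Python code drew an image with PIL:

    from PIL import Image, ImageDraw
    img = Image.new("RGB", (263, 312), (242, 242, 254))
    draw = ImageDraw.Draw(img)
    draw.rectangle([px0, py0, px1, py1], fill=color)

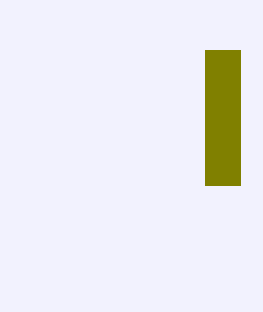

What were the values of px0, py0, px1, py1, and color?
px0 = 205; py0 = 50; px1 = 240; py1 = 185; color = 'olive'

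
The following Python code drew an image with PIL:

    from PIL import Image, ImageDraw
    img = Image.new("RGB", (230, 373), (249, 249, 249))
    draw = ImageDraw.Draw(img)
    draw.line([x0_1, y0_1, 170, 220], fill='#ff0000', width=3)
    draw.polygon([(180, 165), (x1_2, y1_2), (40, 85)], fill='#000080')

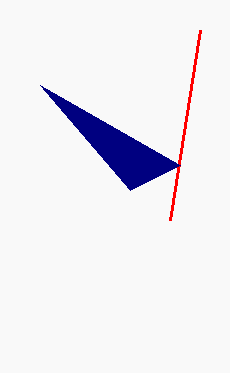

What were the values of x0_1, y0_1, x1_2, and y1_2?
x0_1 = 200
y0_1 = 30
x1_2 = 130
y1_2 = 190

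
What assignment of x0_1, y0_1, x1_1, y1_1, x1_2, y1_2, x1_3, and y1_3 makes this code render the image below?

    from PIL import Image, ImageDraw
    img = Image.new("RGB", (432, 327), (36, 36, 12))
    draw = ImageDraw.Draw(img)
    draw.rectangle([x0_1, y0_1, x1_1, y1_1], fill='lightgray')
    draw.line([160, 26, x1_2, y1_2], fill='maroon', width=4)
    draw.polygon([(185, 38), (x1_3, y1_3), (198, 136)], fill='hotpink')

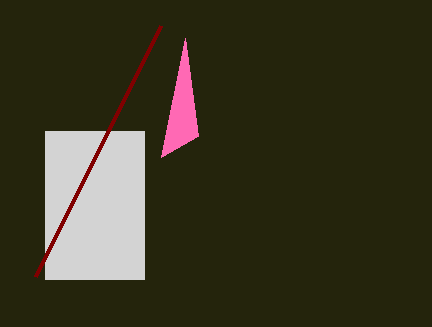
x0_1 = 45; y0_1 = 131; x1_1 = 144; y1_1 = 279; x1_2 = 35; y1_2 = 277; x1_3 = 161; y1_3 = 157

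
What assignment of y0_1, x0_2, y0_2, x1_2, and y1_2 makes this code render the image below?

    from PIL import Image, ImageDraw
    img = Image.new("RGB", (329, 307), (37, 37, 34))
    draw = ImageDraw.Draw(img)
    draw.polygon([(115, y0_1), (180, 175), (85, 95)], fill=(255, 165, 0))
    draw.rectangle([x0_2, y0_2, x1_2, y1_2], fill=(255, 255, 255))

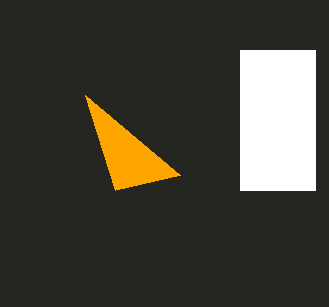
y0_1 = 190
x0_2 = 240
y0_2 = 50
x1_2 = 315
y1_2 = 190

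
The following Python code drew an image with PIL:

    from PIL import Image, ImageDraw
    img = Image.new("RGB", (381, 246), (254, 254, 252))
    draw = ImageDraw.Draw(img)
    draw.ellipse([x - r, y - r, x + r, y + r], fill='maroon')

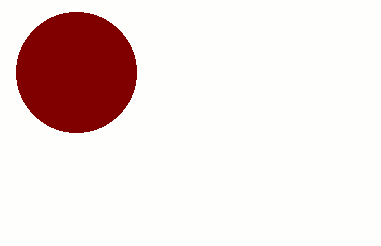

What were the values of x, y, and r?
x = 76, y = 72, r = 60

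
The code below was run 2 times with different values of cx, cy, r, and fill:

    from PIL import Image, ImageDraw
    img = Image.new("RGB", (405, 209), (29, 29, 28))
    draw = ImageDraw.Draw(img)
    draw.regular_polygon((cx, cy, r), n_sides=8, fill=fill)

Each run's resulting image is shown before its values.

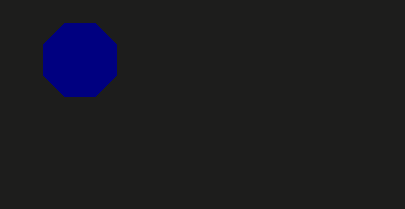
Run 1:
cx = 80
cy = 60
r = 40
fill = 'navy'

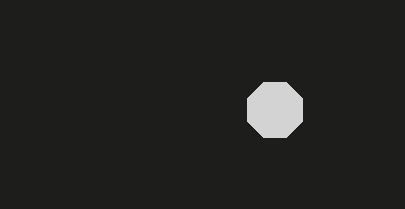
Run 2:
cx = 275
cy = 110
r = 30
fill = 'lightgray'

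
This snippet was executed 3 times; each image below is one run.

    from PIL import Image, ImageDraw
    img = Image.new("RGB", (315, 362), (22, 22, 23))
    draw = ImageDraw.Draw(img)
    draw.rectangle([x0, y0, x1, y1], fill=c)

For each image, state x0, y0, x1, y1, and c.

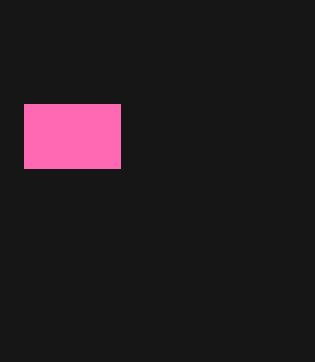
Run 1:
x0 = 24; y0 = 104; x1 = 120; y1 = 168; c = 'hotpink'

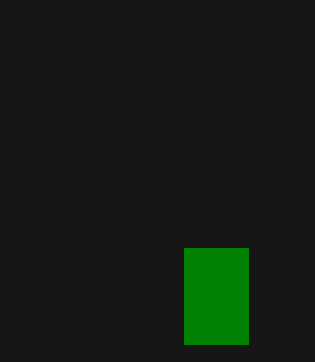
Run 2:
x0 = 184; y0 = 248; x1 = 248; y1 = 344; c = 'green'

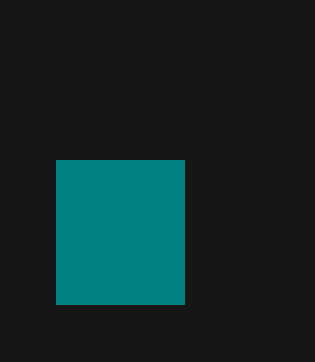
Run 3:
x0 = 56
y0 = 160
x1 = 184
y1 = 304
c = 'teal'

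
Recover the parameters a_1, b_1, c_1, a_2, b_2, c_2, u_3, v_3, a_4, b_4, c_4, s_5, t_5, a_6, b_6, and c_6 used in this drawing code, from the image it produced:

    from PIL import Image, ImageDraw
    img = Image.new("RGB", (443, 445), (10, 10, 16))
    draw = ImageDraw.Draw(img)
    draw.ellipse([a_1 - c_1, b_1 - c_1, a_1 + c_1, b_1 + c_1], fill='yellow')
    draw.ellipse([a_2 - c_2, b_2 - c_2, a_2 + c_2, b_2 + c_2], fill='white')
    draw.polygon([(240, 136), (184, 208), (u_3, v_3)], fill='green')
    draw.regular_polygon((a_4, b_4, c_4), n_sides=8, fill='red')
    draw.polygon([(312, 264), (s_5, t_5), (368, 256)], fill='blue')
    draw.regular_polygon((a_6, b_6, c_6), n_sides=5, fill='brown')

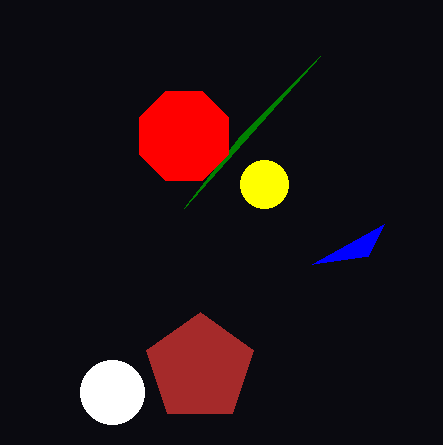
a_1 = 264
b_1 = 184
c_1 = 24
a_2 = 112
b_2 = 392
c_2 = 32
u_3 = 320
v_3 = 56
a_4 = 184
b_4 = 136
c_4 = 48
s_5 = 384
t_5 = 224
a_6 = 200
b_6 = 368
c_6 = 56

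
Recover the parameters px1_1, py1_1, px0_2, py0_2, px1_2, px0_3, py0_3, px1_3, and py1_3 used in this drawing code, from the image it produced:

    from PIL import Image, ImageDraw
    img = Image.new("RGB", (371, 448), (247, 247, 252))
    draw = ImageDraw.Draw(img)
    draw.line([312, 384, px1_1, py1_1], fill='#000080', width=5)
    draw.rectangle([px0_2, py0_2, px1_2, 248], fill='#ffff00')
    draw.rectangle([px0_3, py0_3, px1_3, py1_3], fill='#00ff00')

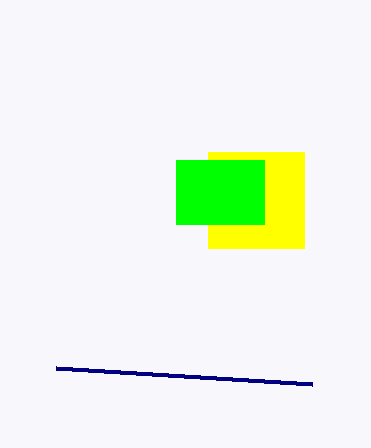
px1_1 = 56, py1_1 = 368, px0_2 = 208, py0_2 = 152, px1_2 = 304, px0_3 = 176, py0_3 = 160, px1_3 = 264, py1_3 = 224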